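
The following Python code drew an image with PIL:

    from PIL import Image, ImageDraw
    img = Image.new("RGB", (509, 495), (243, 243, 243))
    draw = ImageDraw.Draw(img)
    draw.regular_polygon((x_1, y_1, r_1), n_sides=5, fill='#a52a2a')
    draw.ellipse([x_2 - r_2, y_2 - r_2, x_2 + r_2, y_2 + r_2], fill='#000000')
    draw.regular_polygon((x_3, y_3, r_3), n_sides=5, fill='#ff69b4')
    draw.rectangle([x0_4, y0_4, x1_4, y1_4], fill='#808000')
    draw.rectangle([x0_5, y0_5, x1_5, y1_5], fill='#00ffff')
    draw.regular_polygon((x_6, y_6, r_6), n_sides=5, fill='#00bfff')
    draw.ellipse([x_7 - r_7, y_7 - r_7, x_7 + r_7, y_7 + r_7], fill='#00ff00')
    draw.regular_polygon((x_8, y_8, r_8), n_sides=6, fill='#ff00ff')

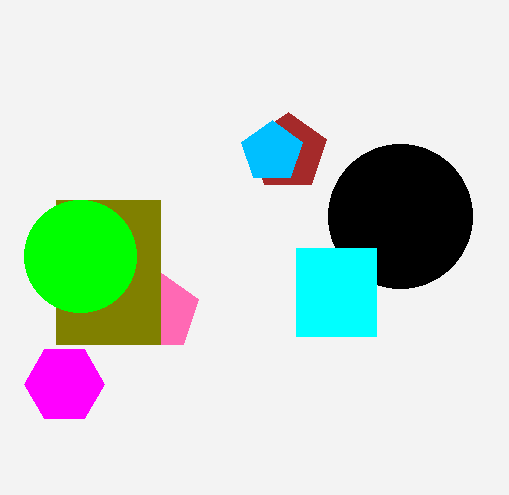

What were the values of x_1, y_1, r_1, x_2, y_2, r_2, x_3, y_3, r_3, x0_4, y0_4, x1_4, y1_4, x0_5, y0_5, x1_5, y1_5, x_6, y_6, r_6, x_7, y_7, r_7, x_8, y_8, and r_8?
x_1 = 288; y_1 = 152; r_1 = 40; x_2 = 400; y_2 = 216; r_2 = 72; x_3 = 160; y_3 = 312; r_3 = 40; x0_4 = 56; y0_4 = 200; x1_4 = 160; y1_4 = 344; x0_5 = 296; y0_5 = 248; x1_5 = 376; y1_5 = 336; x_6 = 272; y_6 = 152; r_6 = 32; x_7 = 80; y_7 = 256; r_7 = 56; x_8 = 64; y_8 = 384; r_8 = 40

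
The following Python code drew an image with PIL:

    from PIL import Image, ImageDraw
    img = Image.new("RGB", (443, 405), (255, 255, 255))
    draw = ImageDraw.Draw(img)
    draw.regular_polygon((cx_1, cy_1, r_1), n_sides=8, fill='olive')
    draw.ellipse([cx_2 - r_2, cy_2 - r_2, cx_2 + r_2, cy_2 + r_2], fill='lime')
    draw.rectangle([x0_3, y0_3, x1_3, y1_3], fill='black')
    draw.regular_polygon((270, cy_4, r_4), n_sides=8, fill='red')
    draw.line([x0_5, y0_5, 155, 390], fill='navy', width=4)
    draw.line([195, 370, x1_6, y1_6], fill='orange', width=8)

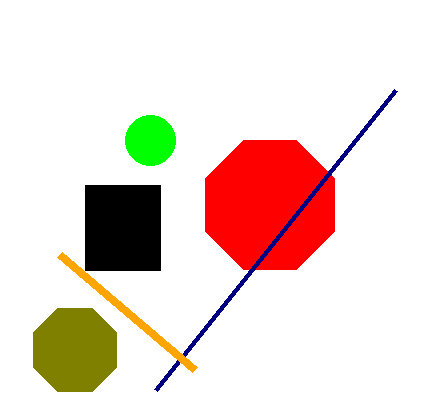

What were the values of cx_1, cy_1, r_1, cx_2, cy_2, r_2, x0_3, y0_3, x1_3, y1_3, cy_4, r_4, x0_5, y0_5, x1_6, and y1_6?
cx_1 = 75, cy_1 = 350, r_1 = 45, cx_2 = 150, cy_2 = 140, r_2 = 25, x0_3 = 85, y0_3 = 185, x1_3 = 160, y1_3 = 270, cy_4 = 205, r_4 = 70, x0_5 = 395, y0_5 = 90, x1_6 = 60, y1_6 = 255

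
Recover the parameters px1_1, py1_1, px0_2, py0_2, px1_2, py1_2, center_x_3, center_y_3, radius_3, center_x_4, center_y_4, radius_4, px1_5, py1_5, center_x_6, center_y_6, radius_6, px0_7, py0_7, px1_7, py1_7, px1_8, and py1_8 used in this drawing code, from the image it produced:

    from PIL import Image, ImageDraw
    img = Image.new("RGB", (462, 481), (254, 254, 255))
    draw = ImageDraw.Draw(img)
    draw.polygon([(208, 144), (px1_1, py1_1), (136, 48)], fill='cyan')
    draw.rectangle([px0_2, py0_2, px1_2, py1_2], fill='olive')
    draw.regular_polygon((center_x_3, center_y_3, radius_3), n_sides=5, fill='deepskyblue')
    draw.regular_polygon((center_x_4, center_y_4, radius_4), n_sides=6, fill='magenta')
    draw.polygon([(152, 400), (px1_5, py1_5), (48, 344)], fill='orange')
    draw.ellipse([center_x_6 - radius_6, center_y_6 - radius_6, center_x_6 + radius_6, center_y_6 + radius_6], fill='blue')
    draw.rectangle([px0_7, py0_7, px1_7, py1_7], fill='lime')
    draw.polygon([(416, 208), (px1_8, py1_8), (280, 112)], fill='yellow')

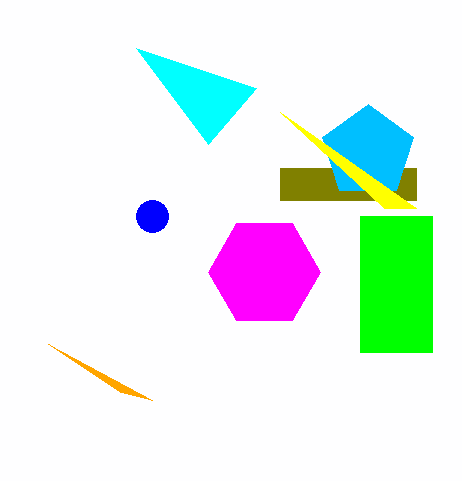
px1_1 = 256; py1_1 = 88; px0_2 = 280; py0_2 = 168; px1_2 = 416; py1_2 = 200; center_x_3 = 368; center_y_3 = 152; radius_3 = 48; center_x_4 = 264; center_y_4 = 272; radius_4 = 56; px1_5 = 120; py1_5 = 392; center_x_6 = 152; center_y_6 = 216; radius_6 = 16; px0_7 = 360; py0_7 = 216; px1_7 = 432; py1_7 = 352; px1_8 = 384; py1_8 = 208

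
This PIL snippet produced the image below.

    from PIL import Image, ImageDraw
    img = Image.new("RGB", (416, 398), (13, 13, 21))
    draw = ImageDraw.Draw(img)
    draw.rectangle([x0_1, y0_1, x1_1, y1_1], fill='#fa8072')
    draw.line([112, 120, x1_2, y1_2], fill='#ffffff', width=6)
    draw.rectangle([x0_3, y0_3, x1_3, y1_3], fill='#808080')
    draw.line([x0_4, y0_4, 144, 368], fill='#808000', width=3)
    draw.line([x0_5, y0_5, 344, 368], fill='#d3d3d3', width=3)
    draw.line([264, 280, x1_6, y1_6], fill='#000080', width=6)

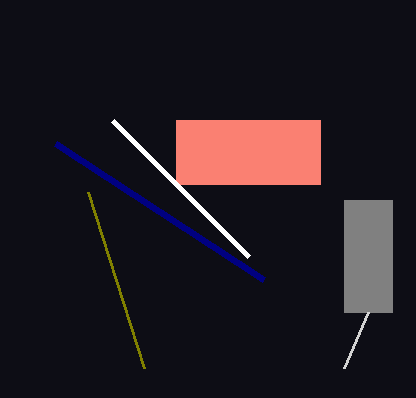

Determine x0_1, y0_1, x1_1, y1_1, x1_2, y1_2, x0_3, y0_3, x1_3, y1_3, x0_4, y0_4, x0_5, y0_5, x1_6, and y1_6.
x0_1 = 176
y0_1 = 120
x1_1 = 320
y1_1 = 184
x1_2 = 248
y1_2 = 256
x0_3 = 344
y0_3 = 200
x1_3 = 392
y1_3 = 312
x0_4 = 88
y0_4 = 192
x0_5 = 368
y0_5 = 312
x1_6 = 56
y1_6 = 144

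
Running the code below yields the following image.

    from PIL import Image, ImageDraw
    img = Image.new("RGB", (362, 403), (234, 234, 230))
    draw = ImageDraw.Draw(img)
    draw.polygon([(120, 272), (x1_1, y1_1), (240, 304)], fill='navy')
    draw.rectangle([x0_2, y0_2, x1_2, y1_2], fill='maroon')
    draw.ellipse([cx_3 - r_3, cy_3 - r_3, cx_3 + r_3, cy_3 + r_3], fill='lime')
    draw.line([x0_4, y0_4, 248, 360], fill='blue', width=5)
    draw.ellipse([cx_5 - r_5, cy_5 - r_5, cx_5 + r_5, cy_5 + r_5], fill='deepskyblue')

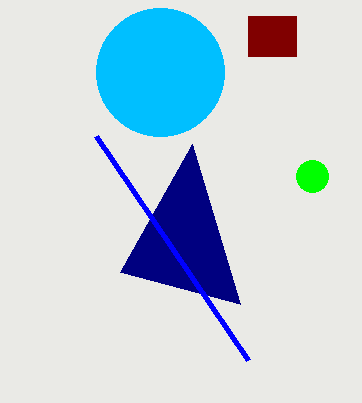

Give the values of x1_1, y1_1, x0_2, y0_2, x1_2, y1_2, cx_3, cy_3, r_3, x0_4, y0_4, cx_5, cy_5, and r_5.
x1_1 = 192; y1_1 = 144; x0_2 = 248; y0_2 = 16; x1_2 = 296; y1_2 = 56; cx_3 = 312; cy_3 = 176; r_3 = 16; x0_4 = 96; y0_4 = 136; cx_5 = 160; cy_5 = 72; r_5 = 64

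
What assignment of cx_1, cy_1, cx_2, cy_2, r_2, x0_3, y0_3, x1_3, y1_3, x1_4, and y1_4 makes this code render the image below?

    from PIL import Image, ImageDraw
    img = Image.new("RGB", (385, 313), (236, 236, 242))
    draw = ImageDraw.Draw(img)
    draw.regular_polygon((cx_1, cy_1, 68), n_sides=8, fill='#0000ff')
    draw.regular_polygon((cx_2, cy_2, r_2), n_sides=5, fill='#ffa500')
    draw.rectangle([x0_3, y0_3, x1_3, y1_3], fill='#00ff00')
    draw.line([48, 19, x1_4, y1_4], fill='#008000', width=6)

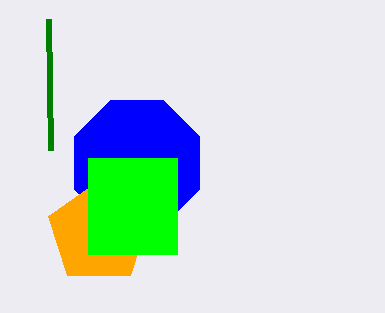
cx_1 = 137, cy_1 = 163, cx_2 = 99, cy_2 = 233, r_2 = 53, x0_3 = 88, y0_3 = 158, x1_3 = 177, y1_3 = 254, x1_4 = 50, y1_4 = 150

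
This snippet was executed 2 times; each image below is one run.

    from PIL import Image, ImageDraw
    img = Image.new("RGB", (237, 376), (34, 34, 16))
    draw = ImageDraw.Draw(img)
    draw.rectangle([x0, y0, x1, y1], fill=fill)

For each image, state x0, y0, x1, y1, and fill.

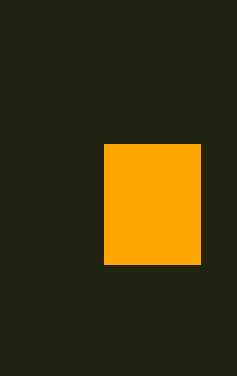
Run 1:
x0 = 104; y0 = 144; x1 = 200; y1 = 264; fill = 'orange'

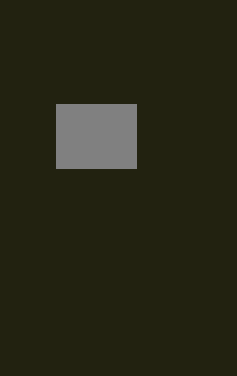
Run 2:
x0 = 56, y0 = 104, x1 = 136, y1 = 168, fill = 'gray'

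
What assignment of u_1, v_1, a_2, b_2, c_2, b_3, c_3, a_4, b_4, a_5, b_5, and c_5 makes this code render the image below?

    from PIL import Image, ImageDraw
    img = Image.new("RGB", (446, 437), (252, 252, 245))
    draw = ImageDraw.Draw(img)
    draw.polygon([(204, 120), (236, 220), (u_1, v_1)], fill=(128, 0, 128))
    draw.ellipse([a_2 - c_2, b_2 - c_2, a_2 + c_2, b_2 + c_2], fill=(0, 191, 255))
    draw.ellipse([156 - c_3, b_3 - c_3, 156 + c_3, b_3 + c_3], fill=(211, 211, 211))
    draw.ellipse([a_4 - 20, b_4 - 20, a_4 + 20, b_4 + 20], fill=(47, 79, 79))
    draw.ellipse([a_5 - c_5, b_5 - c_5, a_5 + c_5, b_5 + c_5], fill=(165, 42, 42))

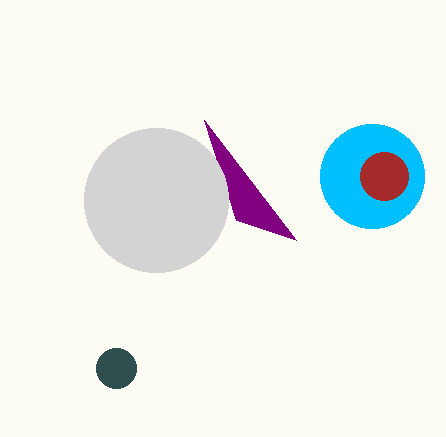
u_1 = 296, v_1 = 240, a_2 = 372, b_2 = 176, c_2 = 52, b_3 = 200, c_3 = 72, a_4 = 116, b_4 = 368, a_5 = 384, b_5 = 176, c_5 = 24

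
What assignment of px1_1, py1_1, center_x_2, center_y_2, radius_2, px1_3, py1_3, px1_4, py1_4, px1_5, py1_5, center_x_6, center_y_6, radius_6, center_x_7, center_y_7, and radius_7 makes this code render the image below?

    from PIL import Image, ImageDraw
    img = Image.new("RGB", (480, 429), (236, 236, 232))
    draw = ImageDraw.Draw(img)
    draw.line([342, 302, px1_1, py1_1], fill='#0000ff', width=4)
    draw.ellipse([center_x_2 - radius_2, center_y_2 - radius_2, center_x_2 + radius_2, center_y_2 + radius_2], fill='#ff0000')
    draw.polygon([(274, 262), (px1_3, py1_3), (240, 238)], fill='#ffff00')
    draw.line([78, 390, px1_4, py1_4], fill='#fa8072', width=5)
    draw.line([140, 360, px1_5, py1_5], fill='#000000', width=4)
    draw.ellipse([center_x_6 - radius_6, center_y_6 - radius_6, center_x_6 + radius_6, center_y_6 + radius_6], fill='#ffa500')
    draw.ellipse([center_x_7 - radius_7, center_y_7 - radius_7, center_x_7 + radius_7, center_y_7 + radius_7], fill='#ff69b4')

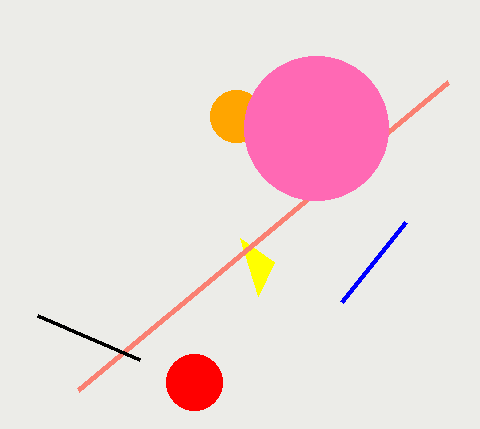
px1_1 = 406; py1_1 = 222; center_x_2 = 194; center_y_2 = 382; radius_2 = 28; px1_3 = 258; py1_3 = 296; px1_4 = 448; py1_4 = 82; px1_5 = 38; py1_5 = 316; center_x_6 = 236; center_y_6 = 116; radius_6 = 26; center_x_7 = 316; center_y_7 = 128; radius_7 = 72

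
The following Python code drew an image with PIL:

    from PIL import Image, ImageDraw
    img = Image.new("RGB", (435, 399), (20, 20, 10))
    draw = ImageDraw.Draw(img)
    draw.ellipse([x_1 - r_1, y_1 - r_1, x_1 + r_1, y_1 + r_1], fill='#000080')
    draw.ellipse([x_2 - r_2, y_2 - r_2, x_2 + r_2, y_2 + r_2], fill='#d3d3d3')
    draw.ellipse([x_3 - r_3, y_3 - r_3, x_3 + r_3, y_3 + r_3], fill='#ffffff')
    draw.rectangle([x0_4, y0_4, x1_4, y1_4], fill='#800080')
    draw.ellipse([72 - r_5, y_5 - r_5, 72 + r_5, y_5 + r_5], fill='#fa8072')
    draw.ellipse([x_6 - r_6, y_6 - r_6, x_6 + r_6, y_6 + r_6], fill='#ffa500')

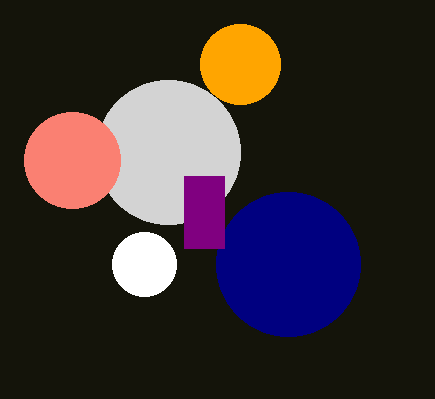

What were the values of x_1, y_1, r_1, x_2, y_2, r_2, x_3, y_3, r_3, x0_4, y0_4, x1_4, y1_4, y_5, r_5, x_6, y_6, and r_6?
x_1 = 288, y_1 = 264, r_1 = 72, x_2 = 168, y_2 = 152, r_2 = 72, x_3 = 144, y_3 = 264, r_3 = 32, x0_4 = 184, y0_4 = 176, x1_4 = 224, y1_4 = 248, y_5 = 160, r_5 = 48, x_6 = 240, y_6 = 64, r_6 = 40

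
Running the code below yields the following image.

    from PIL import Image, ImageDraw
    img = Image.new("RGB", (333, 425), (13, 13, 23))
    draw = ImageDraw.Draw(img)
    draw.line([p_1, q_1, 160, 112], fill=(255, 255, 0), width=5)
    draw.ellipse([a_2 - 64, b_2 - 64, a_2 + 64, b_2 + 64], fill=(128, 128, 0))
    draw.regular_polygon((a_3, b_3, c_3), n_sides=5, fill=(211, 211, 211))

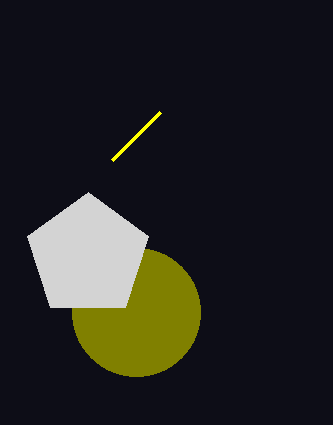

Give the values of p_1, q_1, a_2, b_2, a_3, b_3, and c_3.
p_1 = 112
q_1 = 160
a_2 = 136
b_2 = 312
a_3 = 88
b_3 = 256
c_3 = 64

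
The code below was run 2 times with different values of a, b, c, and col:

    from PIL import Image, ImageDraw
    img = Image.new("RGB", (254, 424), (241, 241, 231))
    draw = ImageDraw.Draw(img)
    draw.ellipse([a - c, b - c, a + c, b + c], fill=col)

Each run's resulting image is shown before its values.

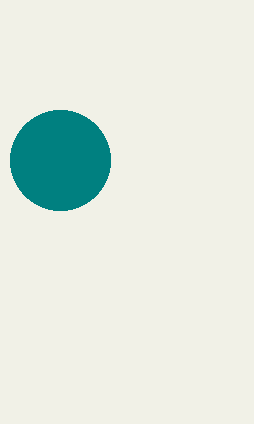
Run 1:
a = 60, b = 160, c = 50, col = 'teal'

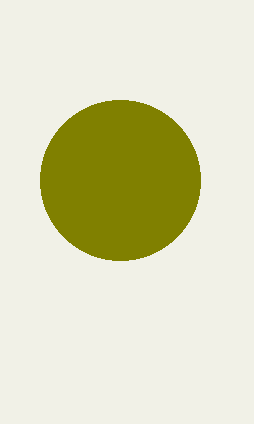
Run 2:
a = 120, b = 180, c = 80, col = 'olive'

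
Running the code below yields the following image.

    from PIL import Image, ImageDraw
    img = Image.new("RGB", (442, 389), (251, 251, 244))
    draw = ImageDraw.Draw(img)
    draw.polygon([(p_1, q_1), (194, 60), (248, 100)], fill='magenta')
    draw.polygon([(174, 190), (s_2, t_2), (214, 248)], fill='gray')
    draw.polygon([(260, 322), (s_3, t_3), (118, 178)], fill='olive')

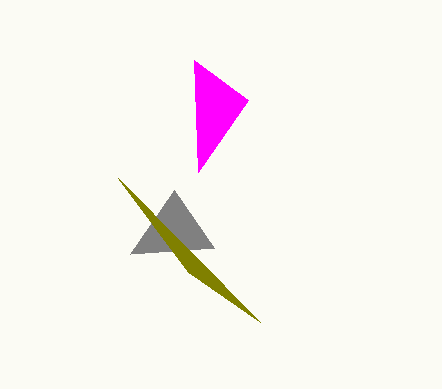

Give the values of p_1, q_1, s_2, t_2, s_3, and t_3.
p_1 = 198
q_1 = 172
s_2 = 130
t_2 = 254
s_3 = 188
t_3 = 272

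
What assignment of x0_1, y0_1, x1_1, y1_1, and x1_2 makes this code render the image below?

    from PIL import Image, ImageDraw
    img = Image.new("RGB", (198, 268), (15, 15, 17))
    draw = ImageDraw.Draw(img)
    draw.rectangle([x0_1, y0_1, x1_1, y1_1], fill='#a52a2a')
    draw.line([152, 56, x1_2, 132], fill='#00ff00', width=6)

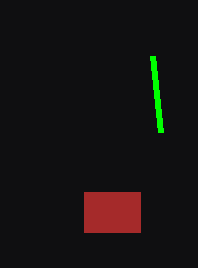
x0_1 = 84, y0_1 = 192, x1_1 = 140, y1_1 = 232, x1_2 = 160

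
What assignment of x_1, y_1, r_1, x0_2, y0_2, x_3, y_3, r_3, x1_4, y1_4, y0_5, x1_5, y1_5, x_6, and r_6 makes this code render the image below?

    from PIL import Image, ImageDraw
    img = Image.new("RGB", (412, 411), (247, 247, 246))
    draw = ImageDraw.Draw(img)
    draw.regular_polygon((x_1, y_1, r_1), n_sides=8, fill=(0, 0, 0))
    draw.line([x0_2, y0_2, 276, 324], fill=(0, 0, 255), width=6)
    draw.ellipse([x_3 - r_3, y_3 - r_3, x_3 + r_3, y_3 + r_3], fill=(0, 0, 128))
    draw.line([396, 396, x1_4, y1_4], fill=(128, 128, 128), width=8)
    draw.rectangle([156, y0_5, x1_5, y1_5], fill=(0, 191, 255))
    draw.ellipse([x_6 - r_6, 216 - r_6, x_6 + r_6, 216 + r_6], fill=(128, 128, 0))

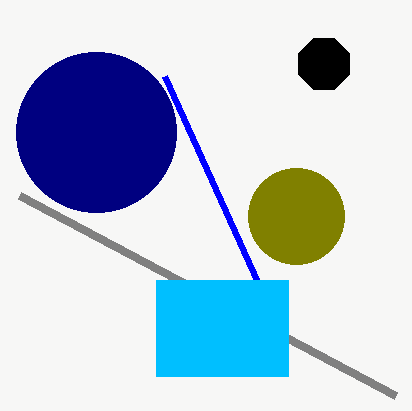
x_1 = 324
y_1 = 64
r_1 = 28
x0_2 = 164
y0_2 = 76
x_3 = 96
y_3 = 132
r_3 = 80
x1_4 = 20
y1_4 = 196
y0_5 = 280
x1_5 = 288
y1_5 = 376
x_6 = 296
r_6 = 48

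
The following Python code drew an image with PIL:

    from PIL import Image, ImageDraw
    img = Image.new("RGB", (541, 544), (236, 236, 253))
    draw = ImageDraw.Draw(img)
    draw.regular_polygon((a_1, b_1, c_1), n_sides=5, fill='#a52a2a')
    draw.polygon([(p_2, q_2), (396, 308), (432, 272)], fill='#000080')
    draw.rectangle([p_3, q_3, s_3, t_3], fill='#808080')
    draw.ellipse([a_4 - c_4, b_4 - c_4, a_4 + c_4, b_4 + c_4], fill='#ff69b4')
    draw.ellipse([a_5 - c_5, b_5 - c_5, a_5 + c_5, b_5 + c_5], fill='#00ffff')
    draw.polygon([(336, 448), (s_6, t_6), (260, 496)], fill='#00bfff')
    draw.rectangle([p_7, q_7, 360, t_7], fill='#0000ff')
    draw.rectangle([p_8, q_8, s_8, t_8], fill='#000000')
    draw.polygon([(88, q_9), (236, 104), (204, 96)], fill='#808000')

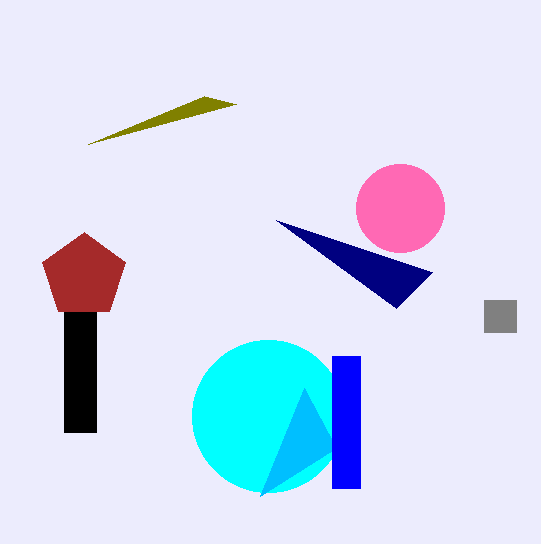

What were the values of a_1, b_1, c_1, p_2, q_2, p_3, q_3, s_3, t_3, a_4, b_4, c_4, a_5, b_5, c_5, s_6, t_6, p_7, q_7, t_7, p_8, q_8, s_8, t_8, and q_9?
a_1 = 84; b_1 = 276; c_1 = 44; p_2 = 276; q_2 = 220; p_3 = 484; q_3 = 300; s_3 = 516; t_3 = 332; a_4 = 400; b_4 = 208; c_4 = 44; a_5 = 268; b_5 = 416; c_5 = 76; s_6 = 304; t_6 = 388; p_7 = 332; q_7 = 356; t_7 = 488; p_8 = 64; q_8 = 312; s_8 = 96; t_8 = 432; q_9 = 144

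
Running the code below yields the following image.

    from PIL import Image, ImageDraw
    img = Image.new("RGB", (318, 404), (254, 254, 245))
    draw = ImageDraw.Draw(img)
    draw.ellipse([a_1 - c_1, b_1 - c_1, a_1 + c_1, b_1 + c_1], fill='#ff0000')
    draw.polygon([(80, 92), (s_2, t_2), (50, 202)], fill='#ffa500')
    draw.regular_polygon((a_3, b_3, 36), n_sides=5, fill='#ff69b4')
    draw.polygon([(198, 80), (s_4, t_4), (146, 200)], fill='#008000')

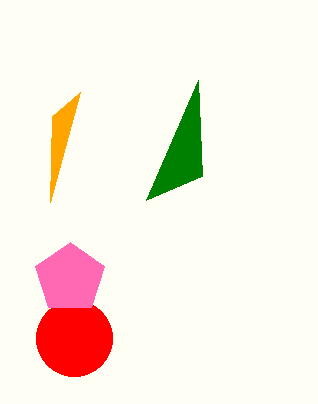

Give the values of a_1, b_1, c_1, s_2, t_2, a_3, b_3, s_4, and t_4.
a_1 = 74; b_1 = 338; c_1 = 38; s_2 = 52; t_2 = 116; a_3 = 70; b_3 = 278; s_4 = 202; t_4 = 176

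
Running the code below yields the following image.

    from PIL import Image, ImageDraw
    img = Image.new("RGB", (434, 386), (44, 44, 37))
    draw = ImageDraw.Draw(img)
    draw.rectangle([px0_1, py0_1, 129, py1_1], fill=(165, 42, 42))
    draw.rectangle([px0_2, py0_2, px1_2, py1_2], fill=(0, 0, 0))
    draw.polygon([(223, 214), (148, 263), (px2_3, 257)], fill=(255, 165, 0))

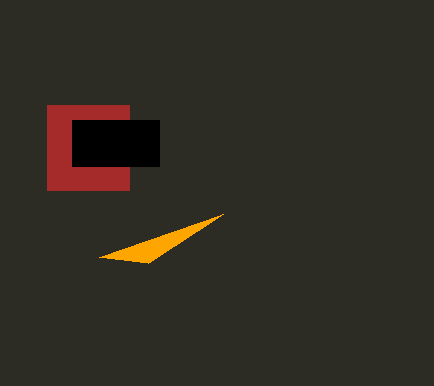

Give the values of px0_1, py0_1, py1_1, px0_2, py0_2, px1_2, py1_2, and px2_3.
px0_1 = 47
py0_1 = 105
py1_1 = 190
px0_2 = 72
py0_2 = 120
px1_2 = 159
py1_2 = 166
px2_3 = 99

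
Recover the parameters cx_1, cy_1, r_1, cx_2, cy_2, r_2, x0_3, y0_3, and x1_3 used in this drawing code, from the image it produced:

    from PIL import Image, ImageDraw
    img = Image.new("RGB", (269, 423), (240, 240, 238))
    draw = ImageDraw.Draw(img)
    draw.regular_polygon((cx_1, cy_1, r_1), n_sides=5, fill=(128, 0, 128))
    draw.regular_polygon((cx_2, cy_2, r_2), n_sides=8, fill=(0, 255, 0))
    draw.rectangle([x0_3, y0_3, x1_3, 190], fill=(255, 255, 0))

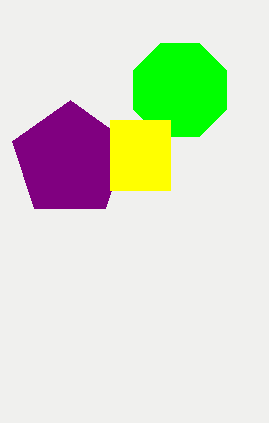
cx_1 = 70, cy_1 = 160, r_1 = 60, cx_2 = 180, cy_2 = 90, r_2 = 50, x0_3 = 110, y0_3 = 120, x1_3 = 170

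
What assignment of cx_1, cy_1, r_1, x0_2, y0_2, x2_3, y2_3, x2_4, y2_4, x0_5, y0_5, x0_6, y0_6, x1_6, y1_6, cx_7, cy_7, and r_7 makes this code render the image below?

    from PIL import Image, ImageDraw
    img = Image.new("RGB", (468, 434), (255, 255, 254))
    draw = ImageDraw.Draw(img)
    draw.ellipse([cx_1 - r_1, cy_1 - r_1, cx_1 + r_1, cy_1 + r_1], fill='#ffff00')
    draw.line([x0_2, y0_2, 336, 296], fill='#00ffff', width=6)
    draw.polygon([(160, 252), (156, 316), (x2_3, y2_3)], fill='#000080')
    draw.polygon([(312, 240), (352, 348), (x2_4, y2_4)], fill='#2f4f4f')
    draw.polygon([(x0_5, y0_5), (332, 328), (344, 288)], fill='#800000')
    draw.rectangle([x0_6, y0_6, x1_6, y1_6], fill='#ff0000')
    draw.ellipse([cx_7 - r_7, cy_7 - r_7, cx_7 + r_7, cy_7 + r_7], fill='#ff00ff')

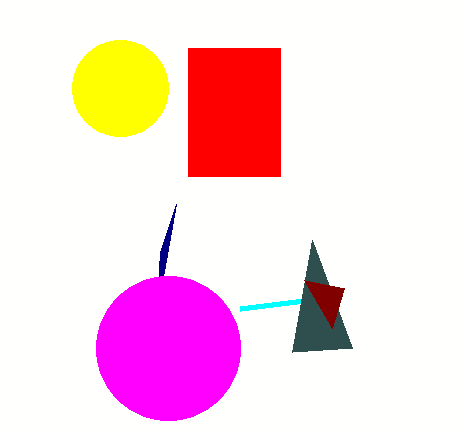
cx_1 = 120
cy_1 = 88
r_1 = 48
x0_2 = 240
y0_2 = 308
x2_3 = 176
y2_3 = 204
x2_4 = 292
y2_4 = 352
x0_5 = 304
y0_5 = 280
x0_6 = 188
y0_6 = 48
x1_6 = 280
y1_6 = 176
cx_7 = 168
cy_7 = 348
r_7 = 72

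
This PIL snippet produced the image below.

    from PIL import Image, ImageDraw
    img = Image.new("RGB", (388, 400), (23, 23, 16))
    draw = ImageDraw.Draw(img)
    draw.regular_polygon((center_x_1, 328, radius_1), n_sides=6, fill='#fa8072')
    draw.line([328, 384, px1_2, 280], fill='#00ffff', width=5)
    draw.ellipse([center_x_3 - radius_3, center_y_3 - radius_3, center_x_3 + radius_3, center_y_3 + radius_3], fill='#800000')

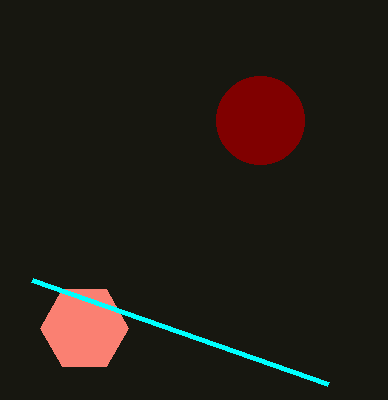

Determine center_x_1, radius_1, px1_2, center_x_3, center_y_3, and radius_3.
center_x_1 = 84; radius_1 = 44; px1_2 = 32; center_x_3 = 260; center_y_3 = 120; radius_3 = 44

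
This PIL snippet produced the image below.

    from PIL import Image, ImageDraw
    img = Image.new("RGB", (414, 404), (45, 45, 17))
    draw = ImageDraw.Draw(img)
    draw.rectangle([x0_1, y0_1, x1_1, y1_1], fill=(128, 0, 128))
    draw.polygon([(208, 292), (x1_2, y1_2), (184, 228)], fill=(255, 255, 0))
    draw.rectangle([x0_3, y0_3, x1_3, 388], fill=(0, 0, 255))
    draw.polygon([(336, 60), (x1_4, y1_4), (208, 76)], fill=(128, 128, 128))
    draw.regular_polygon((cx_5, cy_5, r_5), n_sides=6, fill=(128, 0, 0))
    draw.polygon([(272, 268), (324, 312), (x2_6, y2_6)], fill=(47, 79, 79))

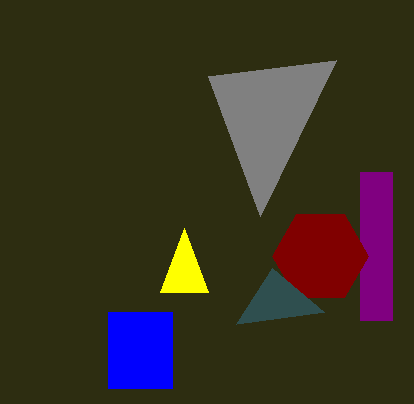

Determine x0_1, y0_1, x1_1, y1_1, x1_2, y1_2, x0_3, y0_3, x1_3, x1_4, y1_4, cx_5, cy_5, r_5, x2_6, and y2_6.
x0_1 = 360
y0_1 = 172
x1_1 = 392
y1_1 = 320
x1_2 = 160
y1_2 = 292
x0_3 = 108
y0_3 = 312
x1_3 = 172
x1_4 = 260
y1_4 = 216
cx_5 = 320
cy_5 = 256
r_5 = 48
x2_6 = 236
y2_6 = 324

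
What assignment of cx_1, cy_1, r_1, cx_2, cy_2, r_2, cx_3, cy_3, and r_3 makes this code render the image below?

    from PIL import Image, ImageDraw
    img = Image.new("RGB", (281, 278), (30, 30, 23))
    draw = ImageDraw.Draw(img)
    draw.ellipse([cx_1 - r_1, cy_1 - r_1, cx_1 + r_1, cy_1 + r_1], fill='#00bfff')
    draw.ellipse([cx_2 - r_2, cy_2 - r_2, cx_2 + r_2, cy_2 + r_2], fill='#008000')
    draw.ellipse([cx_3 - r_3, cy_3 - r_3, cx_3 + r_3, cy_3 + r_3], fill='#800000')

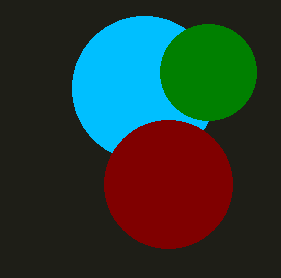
cx_1 = 144, cy_1 = 88, r_1 = 72, cx_2 = 208, cy_2 = 72, r_2 = 48, cx_3 = 168, cy_3 = 184, r_3 = 64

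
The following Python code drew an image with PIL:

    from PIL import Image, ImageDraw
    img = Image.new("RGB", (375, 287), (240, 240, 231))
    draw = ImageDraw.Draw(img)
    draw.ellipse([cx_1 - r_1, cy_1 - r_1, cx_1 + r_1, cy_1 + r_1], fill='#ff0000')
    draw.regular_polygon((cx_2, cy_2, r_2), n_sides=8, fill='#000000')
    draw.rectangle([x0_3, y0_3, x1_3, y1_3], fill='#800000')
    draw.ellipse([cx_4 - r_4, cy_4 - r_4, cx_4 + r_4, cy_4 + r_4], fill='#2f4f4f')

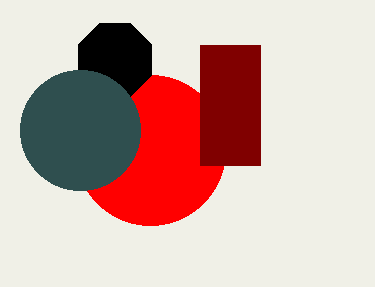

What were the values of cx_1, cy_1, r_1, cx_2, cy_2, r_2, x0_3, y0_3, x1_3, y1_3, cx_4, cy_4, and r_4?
cx_1 = 150, cy_1 = 150, r_1 = 75, cx_2 = 115, cy_2 = 60, r_2 = 40, x0_3 = 200, y0_3 = 45, x1_3 = 260, y1_3 = 165, cx_4 = 80, cy_4 = 130, r_4 = 60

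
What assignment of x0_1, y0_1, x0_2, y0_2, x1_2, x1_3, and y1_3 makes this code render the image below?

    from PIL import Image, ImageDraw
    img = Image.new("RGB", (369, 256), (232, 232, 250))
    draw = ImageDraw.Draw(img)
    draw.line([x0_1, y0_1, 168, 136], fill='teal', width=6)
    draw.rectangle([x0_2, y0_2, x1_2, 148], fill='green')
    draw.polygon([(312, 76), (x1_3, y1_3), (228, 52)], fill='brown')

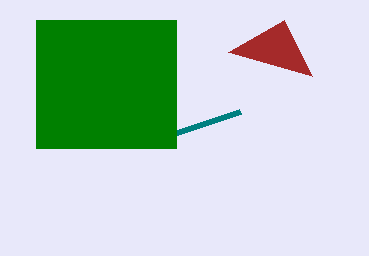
x0_1 = 240
y0_1 = 112
x0_2 = 36
y0_2 = 20
x1_2 = 176
x1_3 = 284
y1_3 = 20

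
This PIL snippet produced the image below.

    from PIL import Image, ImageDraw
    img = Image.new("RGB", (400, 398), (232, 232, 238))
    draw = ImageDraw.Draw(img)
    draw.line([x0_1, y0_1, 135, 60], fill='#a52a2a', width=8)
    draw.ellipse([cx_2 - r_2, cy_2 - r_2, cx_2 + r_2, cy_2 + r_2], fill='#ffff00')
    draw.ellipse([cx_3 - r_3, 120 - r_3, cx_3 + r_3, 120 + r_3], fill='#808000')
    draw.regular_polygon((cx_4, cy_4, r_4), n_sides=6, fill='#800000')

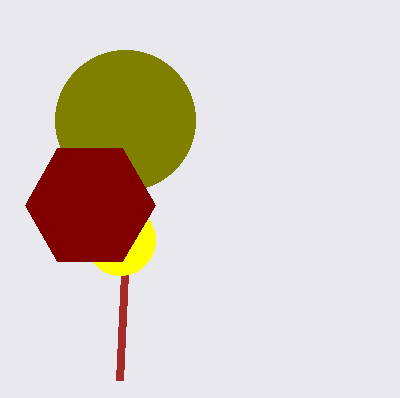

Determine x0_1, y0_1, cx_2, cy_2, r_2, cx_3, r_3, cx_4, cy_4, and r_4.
x0_1 = 120
y0_1 = 380
cx_2 = 120
cy_2 = 240
r_2 = 35
cx_3 = 125
r_3 = 70
cx_4 = 90
cy_4 = 205
r_4 = 65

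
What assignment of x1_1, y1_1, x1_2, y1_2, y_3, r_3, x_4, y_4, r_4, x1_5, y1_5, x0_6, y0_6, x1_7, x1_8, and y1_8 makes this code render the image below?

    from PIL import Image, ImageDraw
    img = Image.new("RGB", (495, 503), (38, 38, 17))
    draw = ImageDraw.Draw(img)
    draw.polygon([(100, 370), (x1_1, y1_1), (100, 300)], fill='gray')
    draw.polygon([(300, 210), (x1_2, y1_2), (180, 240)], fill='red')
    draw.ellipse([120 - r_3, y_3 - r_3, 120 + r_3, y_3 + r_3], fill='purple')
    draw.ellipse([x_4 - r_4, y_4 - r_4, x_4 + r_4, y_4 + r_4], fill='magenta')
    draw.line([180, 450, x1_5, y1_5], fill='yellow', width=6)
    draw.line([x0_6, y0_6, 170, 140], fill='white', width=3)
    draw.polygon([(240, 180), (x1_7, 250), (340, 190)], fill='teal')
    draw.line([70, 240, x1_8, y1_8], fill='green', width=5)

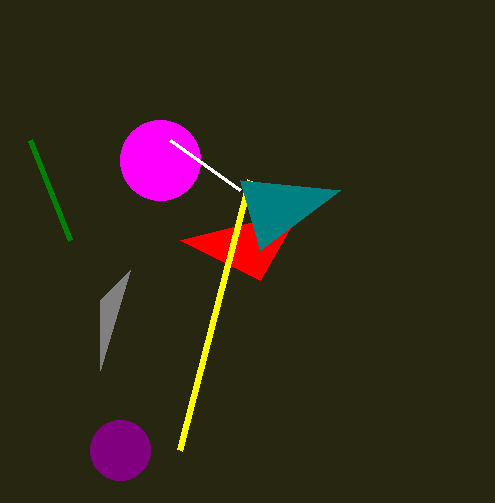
x1_1 = 130, y1_1 = 270, x1_2 = 260, y1_2 = 280, y_3 = 450, r_3 = 30, x_4 = 160, y_4 = 160, r_4 = 40, x1_5 = 250, y1_5 = 180, x0_6 = 240, y0_6 = 190, x1_7 = 260, x1_8 = 30, y1_8 = 140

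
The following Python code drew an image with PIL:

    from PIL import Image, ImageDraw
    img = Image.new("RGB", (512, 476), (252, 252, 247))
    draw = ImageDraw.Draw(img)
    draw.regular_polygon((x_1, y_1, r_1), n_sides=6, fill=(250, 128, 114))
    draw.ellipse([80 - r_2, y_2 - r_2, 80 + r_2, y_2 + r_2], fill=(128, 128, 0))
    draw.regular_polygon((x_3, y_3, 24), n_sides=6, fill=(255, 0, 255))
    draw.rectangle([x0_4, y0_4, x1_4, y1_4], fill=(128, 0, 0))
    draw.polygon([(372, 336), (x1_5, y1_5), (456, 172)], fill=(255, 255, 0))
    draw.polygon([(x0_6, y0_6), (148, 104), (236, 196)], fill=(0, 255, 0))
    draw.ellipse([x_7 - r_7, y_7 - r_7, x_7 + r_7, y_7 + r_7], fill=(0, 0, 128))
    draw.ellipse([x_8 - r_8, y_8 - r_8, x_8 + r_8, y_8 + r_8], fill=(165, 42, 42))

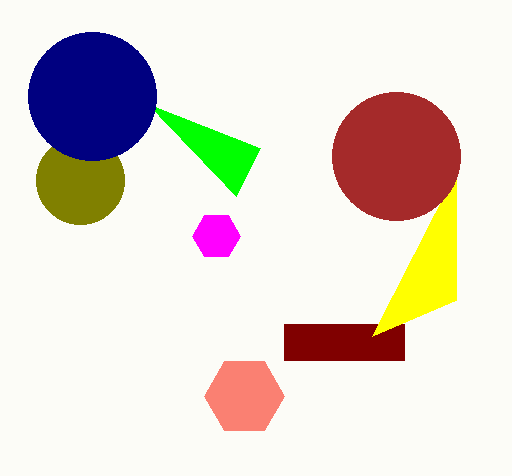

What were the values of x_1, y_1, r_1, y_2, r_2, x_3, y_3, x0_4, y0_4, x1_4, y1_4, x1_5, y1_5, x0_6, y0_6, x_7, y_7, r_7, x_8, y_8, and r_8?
x_1 = 244; y_1 = 396; r_1 = 40; y_2 = 180; r_2 = 44; x_3 = 216; y_3 = 236; x0_4 = 284; y0_4 = 324; x1_4 = 404; y1_4 = 360; x1_5 = 456; y1_5 = 300; x0_6 = 260; y0_6 = 148; x_7 = 92; y_7 = 96; r_7 = 64; x_8 = 396; y_8 = 156; r_8 = 64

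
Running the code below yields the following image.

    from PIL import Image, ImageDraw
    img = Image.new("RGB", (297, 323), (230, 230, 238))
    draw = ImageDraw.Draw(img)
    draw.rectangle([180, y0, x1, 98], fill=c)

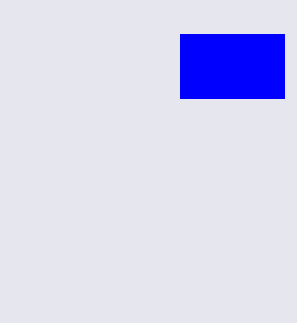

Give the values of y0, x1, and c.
y0 = 34, x1 = 284, c = 'blue'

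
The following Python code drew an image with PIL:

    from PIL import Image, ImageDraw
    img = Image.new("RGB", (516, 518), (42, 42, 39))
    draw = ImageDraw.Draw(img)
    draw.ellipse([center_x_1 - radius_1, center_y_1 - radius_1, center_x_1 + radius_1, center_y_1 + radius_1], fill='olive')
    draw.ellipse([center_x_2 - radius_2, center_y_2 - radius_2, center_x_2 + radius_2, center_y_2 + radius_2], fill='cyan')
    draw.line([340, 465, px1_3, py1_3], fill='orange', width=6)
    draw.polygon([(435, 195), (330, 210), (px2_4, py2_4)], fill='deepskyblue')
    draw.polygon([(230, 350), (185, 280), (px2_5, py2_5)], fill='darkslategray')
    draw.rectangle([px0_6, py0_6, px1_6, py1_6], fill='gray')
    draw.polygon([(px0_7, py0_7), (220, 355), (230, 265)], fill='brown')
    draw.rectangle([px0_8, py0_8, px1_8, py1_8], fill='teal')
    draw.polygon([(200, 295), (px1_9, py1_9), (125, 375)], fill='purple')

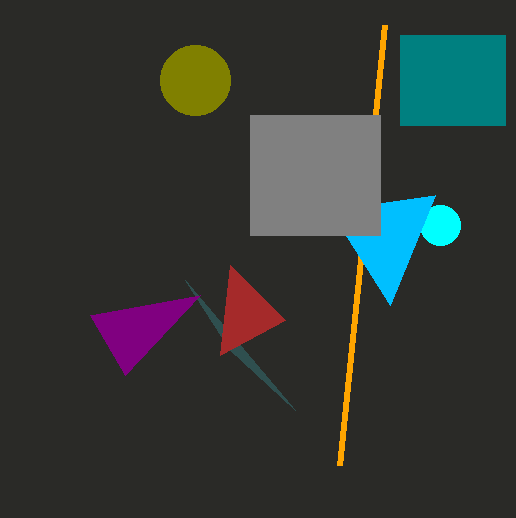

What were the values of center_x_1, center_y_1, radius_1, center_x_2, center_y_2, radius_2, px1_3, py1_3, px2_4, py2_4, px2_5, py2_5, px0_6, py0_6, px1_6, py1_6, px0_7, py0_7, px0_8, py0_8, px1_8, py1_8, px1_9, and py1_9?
center_x_1 = 195
center_y_1 = 80
radius_1 = 35
center_x_2 = 440
center_y_2 = 225
radius_2 = 20
px1_3 = 385
py1_3 = 25
px2_4 = 390
py2_4 = 305
px2_5 = 295
py2_5 = 410
px0_6 = 250
py0_6 = 115
px1_6 = 380
py1_6 = 235
px0_7 = 285
py0_7 = 320
px0_8 = 400
py0_8 = 35
px1_8 = 505
py1_8 = 125
px1_9 = 90
py1_9 = 315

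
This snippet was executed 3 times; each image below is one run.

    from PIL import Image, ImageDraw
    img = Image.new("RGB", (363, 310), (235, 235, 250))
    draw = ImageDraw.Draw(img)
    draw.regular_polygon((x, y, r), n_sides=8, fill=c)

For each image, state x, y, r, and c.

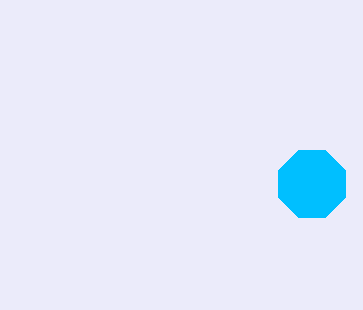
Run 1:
x = 312
y = 184
r = 36
c = 'deepskyblue'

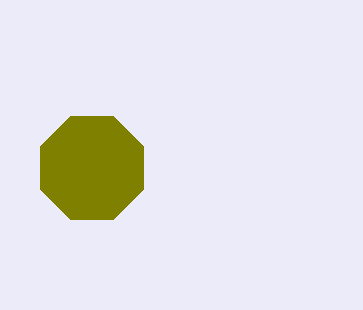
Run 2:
x = 92; y = 168; r = 56; c = 'olive'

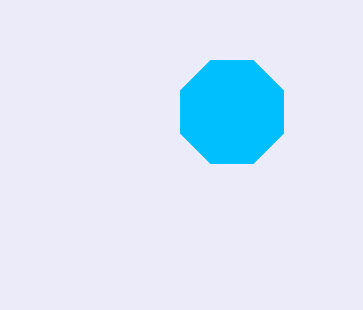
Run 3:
x = 232
y = 112
r = 56
c = 'deepskyblue'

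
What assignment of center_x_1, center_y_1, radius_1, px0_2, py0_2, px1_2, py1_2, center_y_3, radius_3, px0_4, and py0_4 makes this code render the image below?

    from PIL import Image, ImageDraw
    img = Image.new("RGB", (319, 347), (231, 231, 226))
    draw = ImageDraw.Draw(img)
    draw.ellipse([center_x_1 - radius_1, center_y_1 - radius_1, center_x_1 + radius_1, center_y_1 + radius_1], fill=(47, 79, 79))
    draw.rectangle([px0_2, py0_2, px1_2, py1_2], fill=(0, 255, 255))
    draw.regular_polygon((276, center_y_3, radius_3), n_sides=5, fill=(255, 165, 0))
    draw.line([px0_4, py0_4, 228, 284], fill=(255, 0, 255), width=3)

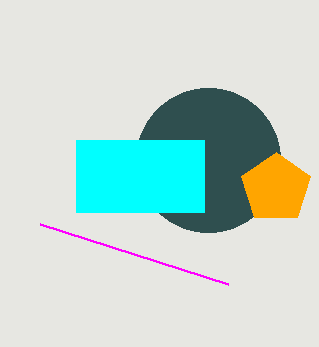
center_x_1 = 208; center_y_1 = 160; radius_1 = 72; px0_2 = 76; py0_2 = 140; px1_2 = 204; py1_2 = 212; center_y_3 = 188; radius_3 = 36; px0_4 = 40; py0_4 = 224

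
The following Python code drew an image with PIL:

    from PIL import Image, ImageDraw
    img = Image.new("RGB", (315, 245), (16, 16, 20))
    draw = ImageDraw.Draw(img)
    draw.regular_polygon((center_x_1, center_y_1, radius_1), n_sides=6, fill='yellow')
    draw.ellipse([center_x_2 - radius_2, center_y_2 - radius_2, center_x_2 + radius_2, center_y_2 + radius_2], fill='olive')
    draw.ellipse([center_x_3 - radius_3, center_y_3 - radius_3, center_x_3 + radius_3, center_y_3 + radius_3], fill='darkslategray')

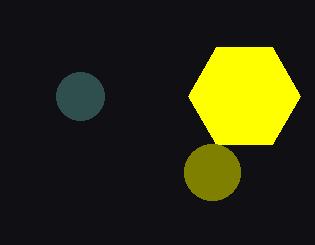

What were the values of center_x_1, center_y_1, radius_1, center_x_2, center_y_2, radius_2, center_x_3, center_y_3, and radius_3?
center_x_1 = 244
center_y_1 = 96
radius_1 = 56
center_x_2 = 212
center_y_2 = 172
radius_2 = 28
center_x_3 = 80
center_y_3 = 96
radius_3 = 24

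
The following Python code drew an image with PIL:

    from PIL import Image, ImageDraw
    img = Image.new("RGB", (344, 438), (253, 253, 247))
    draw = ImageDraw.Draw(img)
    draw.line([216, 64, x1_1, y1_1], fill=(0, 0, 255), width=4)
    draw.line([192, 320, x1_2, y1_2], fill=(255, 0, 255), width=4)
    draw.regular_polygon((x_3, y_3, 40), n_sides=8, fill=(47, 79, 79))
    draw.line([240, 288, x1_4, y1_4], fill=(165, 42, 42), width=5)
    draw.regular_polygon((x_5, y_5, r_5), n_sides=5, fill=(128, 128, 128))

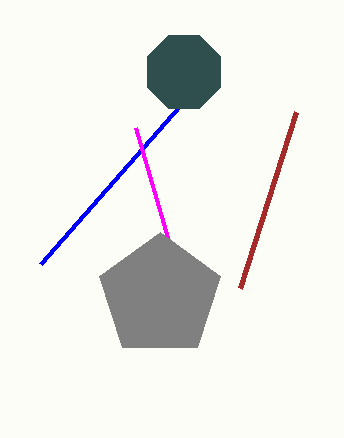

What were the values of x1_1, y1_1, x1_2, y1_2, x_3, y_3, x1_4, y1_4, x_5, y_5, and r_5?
x1_1 = 40
y1_1 = 264
x1_2 = 136
y1_2 = 128
x_3 = 184
y_3 = 72
x1_4 = 296
y1_4 = 112
x_5 = 160
y_5 = 296
r_5 = 64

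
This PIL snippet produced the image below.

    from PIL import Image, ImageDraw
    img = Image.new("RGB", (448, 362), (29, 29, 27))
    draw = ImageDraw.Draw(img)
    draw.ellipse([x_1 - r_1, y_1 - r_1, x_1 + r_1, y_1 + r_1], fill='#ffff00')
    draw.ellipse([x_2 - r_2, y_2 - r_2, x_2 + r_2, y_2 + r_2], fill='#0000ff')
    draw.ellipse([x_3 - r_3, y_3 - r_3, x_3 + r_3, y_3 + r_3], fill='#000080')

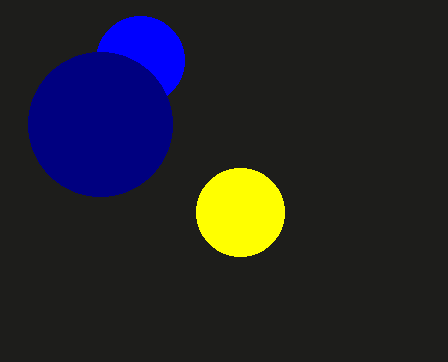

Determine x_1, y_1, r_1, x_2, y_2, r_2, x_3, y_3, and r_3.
x_1 = 240; y_1 = 212; r_1 = 44; x_2 = 140; y_2 = 60; r_2 = 44; x_3 = 100; y_3 = 124; r_3 = 72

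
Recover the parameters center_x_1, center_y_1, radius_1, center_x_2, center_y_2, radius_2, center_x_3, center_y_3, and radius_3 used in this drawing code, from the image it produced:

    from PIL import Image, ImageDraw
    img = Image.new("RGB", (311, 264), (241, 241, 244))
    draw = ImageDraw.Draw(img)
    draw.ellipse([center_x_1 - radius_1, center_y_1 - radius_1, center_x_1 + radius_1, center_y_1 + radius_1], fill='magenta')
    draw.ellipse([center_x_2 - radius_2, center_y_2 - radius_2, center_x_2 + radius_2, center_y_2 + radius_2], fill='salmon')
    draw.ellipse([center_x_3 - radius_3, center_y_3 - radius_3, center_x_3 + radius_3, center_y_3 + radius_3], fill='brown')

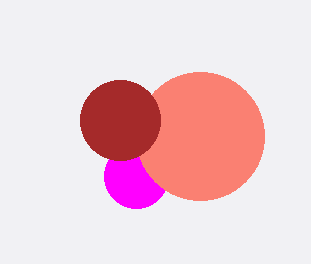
center_x_1 = 136; center_y_1 = 176; radius_1 = 32; center_x_2 = 200; center_y_2 = 136; radius_2 = 64; center_x_3 = 120; center_y_3 = 120; radius_3 = 40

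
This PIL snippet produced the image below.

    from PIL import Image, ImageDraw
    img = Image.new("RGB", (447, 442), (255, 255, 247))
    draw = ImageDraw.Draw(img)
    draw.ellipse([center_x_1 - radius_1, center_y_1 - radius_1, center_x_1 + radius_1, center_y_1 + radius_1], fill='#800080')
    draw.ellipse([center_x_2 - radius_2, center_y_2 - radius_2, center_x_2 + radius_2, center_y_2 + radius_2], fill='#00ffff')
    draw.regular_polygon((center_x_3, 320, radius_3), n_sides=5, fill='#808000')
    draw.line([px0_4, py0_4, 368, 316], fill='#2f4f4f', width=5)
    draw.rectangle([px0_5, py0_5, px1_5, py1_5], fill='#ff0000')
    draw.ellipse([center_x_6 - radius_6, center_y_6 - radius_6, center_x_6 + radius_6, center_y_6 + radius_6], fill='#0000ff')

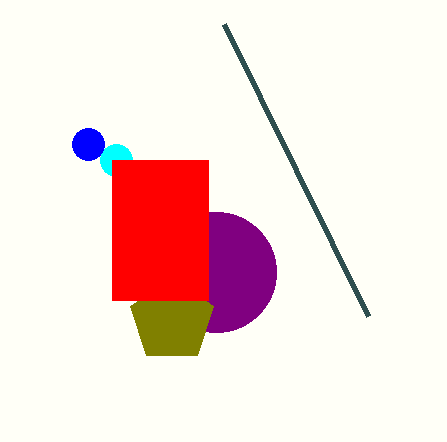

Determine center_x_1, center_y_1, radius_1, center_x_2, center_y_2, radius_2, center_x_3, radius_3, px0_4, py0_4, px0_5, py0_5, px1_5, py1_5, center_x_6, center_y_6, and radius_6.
center_x_1 = 216; center_y_1 = 272; radius_1 = 60; center_x_2 = 116; center_y_2 = 160; radius_2 = 16; center_x_3 = 172; radius_3 = 44; px0_4 = 224; py0_4 = 24; px0_5 = 112; py0_5 = 160; px1_5 = 208; py1_5 = 300; center_x_6 = 88; center_y_6 = 144; radius_6 = 16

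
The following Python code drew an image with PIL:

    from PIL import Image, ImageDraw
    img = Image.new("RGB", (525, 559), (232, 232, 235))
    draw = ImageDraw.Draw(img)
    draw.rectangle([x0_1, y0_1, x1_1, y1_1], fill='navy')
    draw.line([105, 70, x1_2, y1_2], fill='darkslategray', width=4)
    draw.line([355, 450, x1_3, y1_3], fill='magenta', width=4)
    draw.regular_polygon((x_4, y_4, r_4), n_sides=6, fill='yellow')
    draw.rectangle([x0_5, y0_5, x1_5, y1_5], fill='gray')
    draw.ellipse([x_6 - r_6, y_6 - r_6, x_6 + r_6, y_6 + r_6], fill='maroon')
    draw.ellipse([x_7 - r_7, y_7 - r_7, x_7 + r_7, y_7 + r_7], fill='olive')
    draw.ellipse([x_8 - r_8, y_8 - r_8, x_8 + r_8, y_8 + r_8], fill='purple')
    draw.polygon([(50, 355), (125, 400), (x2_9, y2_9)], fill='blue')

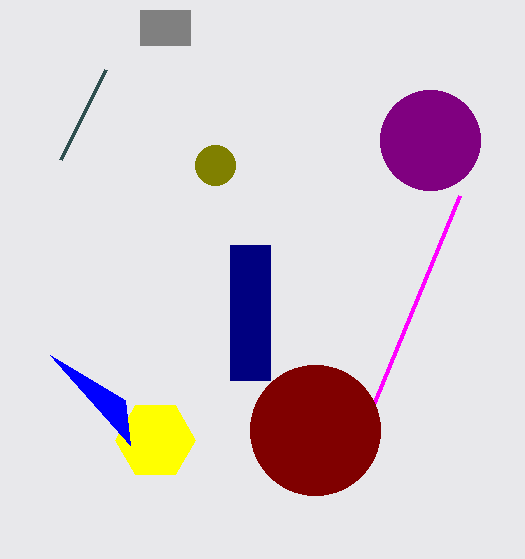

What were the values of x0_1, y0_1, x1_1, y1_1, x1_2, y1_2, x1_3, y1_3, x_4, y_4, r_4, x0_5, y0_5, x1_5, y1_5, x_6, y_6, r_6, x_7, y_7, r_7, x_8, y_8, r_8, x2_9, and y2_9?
x0_1 = 230
y0_1 = 245
x1_1 = 270
y1_1 = 380
x1_2 = 60
y1_2 = 160
x1_3 = 460
y1_3 = 195
x_4 = 155
y_4 = 440
r_4 = 40
x0_5 = 140
y0_5 = 10
x1_5 = 190
y1_5 = 45
x_6 = 315
y_6 = 430
r_6 = 65
x_7 = 215
y_7 = 165
r_7 = 20
x_8 = 430
y_8 = 140
r_8 = 50
x2_9 = 130
y2_9 = 445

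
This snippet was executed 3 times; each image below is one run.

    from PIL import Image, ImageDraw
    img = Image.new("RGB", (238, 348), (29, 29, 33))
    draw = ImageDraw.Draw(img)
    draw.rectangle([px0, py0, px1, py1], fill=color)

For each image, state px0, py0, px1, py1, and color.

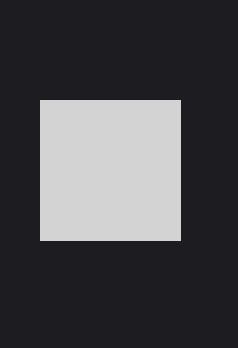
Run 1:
px0 = 40; py0 = 100; px1 = 180; py1 = 240; color = 'lightgray'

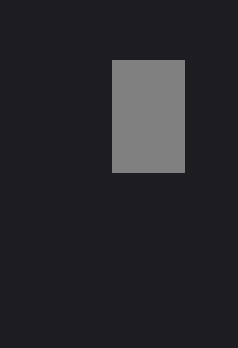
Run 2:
px0 = 112, py0 = 60, px1 = 184, py1 = 172, color = 'gray'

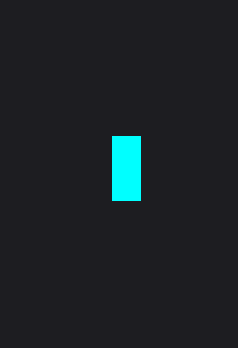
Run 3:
px0 = 112
py0 = 136
px1 = 140
py1 = 200
color = 'cyan'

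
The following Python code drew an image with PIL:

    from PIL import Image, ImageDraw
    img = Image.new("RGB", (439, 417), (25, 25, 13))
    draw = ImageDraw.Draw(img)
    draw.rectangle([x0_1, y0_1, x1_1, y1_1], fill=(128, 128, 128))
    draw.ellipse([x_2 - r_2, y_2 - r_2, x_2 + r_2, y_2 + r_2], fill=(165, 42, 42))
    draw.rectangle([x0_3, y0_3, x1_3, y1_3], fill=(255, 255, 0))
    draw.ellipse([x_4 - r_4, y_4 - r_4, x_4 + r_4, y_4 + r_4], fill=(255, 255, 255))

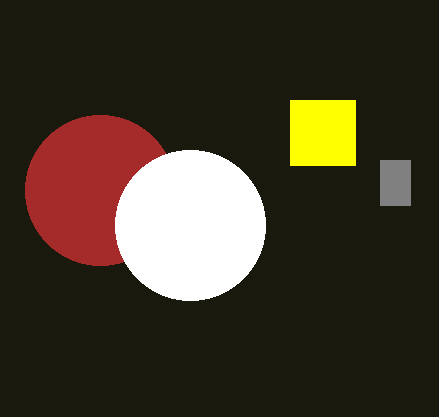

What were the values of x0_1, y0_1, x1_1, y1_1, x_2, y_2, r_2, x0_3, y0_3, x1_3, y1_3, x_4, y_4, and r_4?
x0_1 = 380, y0_1 = 160, x1_1 = 410, y1_1 = 205, x_2 = 100, y_2 = 190, r_2 = 75, x0_3 = 290, y0_3 = 100, x1_3 = 355, y1_3 = 165, x_4 = 190, y_4 = 225, r_4 = 75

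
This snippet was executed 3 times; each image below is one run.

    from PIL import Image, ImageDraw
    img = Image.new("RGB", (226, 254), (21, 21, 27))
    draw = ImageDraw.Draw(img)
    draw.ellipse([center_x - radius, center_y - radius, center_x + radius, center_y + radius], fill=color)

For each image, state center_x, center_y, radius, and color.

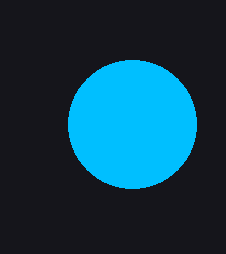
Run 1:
center_x = 132
center_y = 124
radius = 64
color = 'deepskyblue'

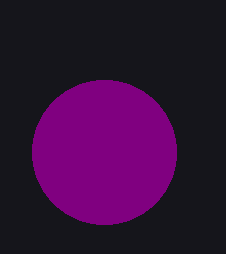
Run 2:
center_x = 104, center_y = 152, radius = 72, color = 'purple'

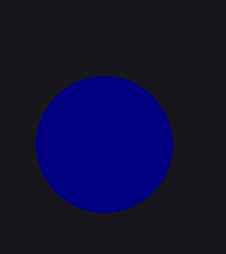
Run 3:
center_x = 104, center_y = 144, radius = 68, color = 'navy'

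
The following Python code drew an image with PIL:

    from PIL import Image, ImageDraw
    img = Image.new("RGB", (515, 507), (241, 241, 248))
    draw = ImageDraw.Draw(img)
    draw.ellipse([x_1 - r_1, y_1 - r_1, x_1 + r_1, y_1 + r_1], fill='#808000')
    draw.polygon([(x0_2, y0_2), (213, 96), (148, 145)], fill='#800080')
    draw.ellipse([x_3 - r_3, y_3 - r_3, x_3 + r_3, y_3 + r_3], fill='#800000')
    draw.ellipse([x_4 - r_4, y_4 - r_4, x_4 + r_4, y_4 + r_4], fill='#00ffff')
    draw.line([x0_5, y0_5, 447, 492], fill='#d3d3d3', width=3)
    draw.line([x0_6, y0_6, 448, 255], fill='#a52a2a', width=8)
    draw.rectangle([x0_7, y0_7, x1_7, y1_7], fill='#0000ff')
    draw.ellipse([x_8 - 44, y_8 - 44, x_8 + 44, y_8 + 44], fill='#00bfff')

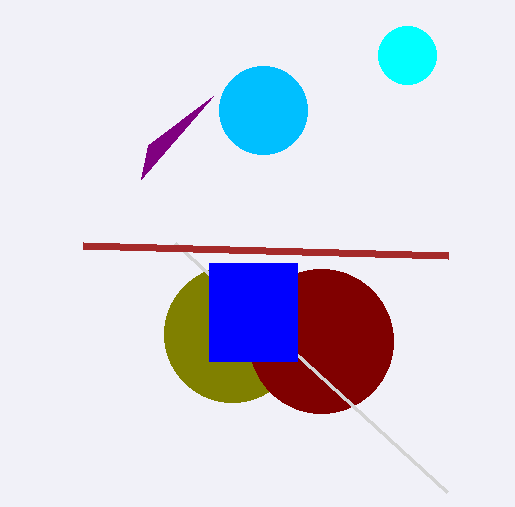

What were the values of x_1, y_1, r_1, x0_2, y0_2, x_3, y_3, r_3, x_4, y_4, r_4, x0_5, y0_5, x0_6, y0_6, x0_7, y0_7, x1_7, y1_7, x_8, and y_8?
x_1 = 232, y_1 = 334, r_1 = 68, x0_2 = 141, y0_2 = 179, x_3 = 321, y_3 = 341, r_3 = 72, x_4 = 407, y_4 = 55, r_4 = 29, x0_5 = 175, y0_5 = 243, x0_6 = 83, y0_6 = 245, x0_7 = 209, y0_7 = 263, x1_7 = 297, y1_7 = 361, x_8 = 263, y_8 = 110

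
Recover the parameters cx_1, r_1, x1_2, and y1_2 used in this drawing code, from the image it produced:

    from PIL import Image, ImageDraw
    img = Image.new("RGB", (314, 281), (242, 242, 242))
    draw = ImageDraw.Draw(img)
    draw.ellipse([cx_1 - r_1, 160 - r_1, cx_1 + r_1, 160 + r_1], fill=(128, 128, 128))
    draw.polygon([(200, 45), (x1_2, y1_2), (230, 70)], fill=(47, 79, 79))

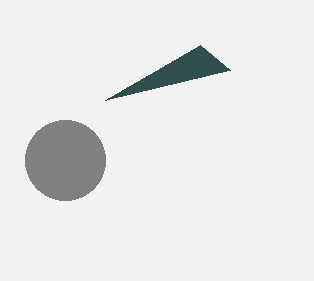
cx_1 = 65
r_1 = 40
x1_2 = 105
y1_2 = 100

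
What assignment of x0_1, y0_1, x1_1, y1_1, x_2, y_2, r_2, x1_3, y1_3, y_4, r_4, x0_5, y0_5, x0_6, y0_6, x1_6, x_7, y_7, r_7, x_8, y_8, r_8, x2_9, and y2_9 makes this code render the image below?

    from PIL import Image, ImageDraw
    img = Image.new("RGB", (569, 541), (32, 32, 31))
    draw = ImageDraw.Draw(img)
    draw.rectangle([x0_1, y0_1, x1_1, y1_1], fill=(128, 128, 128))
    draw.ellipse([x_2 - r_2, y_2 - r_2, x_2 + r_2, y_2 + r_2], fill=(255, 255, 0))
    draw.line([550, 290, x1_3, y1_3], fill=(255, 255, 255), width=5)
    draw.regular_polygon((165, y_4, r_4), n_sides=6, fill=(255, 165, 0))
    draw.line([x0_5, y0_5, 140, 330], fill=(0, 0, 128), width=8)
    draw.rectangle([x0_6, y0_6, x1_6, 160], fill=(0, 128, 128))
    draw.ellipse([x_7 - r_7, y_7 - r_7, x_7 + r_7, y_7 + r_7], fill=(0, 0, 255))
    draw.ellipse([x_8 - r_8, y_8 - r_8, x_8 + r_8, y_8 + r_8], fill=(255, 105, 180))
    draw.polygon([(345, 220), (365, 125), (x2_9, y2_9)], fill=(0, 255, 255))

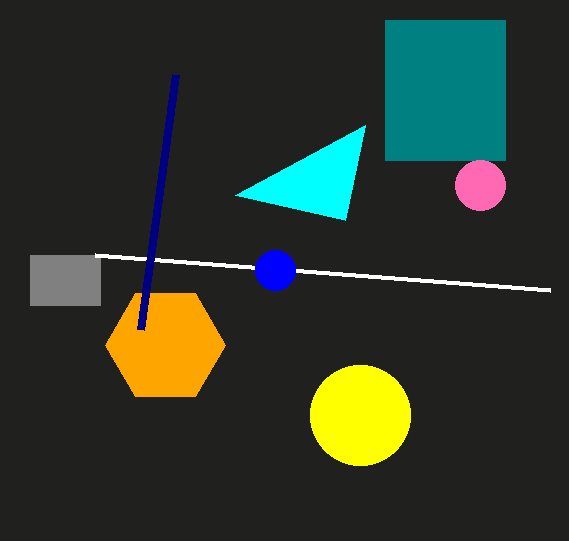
x0_1 = 30; y0_1 = 255; x1_1 = 100; y1_1 = 305; x_2 = 360; y_2 = 415; r_2 = 50; x1_3 = 95; y1_3 = 255; y_4 = 345; r_4 = 60; x0_5 = 175; y0_5 = 75; x0_6 = 385; y0_6 = 20; x1_6 = 505; x_7 = 275; y_7 = 270; r_7 = 20; x_8 = 480; y_8 = 185; r_8 = 25; x2_9 = 235; y2_9 = 195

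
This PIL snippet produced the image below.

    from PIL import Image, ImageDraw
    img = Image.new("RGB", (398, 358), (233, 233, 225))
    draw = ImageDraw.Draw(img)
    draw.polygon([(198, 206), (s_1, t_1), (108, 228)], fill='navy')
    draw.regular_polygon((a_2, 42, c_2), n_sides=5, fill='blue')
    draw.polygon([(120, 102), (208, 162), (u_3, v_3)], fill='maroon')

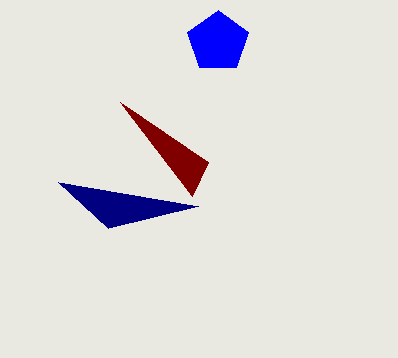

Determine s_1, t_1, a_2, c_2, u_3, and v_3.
s_1 = 58, t_1 = 182, a_2 = 218, c_2 = 32, u_3 = 192, v_3 = 196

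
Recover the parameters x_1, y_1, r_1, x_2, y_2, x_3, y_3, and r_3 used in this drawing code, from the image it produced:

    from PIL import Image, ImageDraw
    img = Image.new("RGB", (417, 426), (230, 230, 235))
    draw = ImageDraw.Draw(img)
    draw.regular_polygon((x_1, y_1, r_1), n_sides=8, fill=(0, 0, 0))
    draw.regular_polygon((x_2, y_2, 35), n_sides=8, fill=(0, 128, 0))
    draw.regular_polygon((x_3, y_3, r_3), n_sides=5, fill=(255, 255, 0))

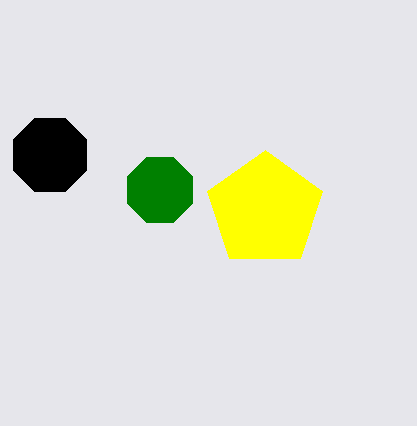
x_1 = 50; y_1 = 155; r_1 = 40; x_2 = 160; y_2 = 190; x_3 = 265; y_3 = 210; r_3 = 60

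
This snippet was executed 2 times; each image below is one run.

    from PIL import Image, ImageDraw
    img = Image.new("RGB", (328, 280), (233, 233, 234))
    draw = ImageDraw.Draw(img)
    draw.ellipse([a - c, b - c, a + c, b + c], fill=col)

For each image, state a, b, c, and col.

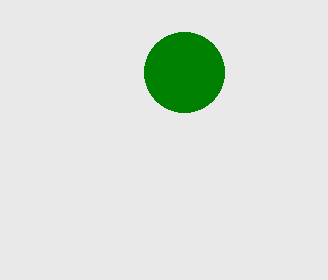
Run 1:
a = 184, b = 72, c = 40, col = 'green'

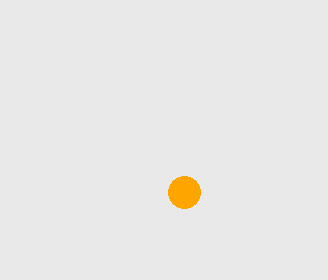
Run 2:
a = 184, b = 192, c = 16, col = 'orange'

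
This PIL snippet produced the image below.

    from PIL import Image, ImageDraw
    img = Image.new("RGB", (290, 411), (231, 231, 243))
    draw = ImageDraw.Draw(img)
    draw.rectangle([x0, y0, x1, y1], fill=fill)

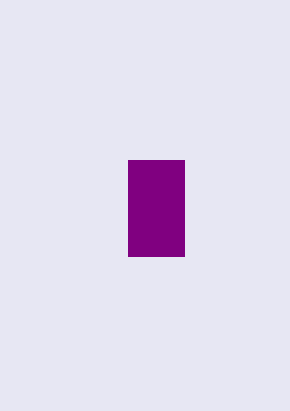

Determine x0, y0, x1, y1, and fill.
x0 = 128, y0 = 160, x1 = 184, y1 = 256, fill = 'purple'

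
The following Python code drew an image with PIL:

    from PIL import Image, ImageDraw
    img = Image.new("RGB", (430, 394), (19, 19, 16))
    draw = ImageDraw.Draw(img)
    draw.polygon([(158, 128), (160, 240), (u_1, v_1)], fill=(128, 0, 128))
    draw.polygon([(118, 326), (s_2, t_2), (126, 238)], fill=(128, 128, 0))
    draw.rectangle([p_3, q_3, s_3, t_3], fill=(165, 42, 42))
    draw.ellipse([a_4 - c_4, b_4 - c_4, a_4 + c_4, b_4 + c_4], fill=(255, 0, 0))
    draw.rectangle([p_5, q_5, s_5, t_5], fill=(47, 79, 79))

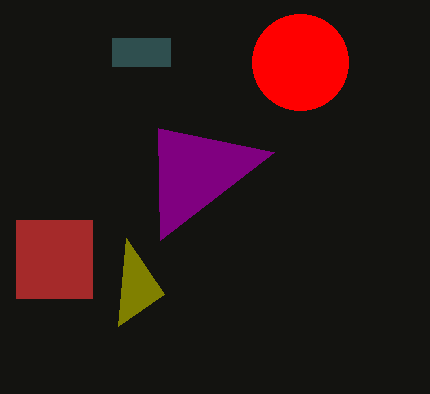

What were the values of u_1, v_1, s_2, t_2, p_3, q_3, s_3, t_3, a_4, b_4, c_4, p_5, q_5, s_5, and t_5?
u_1 = 274
v_1 = 152
s_2 = 164
t_2 = 294
p_3 = 16
q_3 = 220
s_3 = 92
t_3 = 298
a_4 = 300
b_4 = 62
c_4 = 48
p_5 = 112
q_5 = 38
s_5 = 170
t_5 = 66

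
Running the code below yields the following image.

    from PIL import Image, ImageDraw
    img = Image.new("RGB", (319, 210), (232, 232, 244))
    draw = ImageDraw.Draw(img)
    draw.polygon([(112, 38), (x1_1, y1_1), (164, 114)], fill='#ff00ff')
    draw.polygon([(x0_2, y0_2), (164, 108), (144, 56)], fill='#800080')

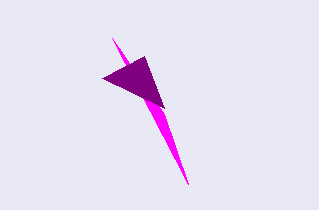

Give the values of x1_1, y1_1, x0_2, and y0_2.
x1_1 = 188, y1_1 = 184, x0_2 = 102, y0_2 = 78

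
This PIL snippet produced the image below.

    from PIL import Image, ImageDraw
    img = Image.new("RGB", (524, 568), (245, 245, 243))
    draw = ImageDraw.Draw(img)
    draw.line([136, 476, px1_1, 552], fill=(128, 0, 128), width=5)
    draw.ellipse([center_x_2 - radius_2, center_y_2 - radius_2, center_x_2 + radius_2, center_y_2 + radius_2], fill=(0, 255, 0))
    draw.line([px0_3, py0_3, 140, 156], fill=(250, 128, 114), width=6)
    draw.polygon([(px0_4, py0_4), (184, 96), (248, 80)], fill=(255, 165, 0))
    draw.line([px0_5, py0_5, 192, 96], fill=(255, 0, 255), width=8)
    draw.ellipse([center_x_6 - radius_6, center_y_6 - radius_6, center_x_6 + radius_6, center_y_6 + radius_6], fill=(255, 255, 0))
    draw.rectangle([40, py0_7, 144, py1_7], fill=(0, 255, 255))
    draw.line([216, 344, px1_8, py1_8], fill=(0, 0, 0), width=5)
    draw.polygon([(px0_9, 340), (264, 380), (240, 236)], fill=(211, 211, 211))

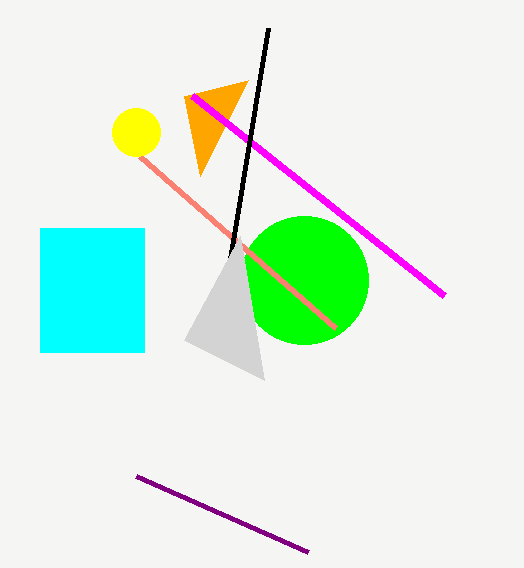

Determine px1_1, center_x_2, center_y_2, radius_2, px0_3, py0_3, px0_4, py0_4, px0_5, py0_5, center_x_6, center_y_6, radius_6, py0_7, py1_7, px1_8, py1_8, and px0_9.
px1_1 = 308, center_x_2 = 304, center_y_2 = 280, radius_2 = 64, px0_3 = 336, py0_3 = 328, px0_4 = 200, py0_4 = 176, px0_5 = 444, py0_5 = 296, center_x_6 = 136, center_y_6 = 132, radius_6 = 24, py0_7 = 228, py1_7 = 352, px1_8 = 268, py1_8 = 28, px0_9 = 184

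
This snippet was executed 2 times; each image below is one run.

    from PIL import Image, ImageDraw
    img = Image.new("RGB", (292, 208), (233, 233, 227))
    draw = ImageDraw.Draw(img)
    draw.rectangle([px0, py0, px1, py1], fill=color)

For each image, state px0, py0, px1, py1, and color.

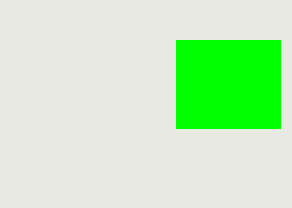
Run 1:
px0 = 176, py0 = 40, px1 = 280, py1 = 128, color = 'lime'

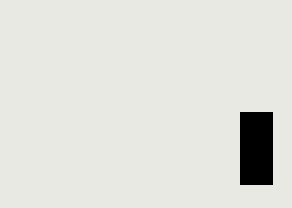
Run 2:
px0 = 240, py0 = 112, px1 = 272, py1 = 184, color = 'black'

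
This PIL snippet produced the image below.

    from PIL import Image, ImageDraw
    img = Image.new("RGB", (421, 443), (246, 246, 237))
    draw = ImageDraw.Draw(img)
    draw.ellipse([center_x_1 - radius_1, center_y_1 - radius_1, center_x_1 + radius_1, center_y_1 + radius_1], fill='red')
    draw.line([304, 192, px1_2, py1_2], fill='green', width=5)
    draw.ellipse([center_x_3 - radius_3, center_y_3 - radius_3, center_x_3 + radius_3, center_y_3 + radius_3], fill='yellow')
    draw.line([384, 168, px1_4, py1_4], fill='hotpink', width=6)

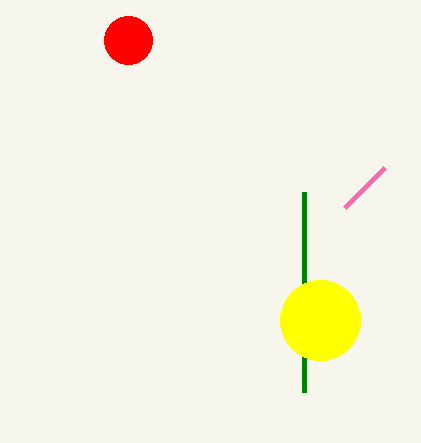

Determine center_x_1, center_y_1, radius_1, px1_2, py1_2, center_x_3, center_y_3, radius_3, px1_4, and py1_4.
center_x_1 = 128; center_y_1 = 40; radius_1 = 24; px1_2 = 304; py1_2 = 392; center_x_3 = 320; center_y_3 = 320; radius_3 = 40; px1_4 = 344; py1_4 = 208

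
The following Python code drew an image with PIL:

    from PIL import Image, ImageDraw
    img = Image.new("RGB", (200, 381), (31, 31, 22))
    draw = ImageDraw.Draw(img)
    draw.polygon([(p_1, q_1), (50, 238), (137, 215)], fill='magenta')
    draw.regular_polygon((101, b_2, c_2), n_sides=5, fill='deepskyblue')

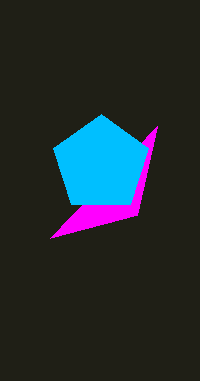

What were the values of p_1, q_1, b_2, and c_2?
p_1 = 157, q_1 = 126, b_2 = 164, c_2 = 50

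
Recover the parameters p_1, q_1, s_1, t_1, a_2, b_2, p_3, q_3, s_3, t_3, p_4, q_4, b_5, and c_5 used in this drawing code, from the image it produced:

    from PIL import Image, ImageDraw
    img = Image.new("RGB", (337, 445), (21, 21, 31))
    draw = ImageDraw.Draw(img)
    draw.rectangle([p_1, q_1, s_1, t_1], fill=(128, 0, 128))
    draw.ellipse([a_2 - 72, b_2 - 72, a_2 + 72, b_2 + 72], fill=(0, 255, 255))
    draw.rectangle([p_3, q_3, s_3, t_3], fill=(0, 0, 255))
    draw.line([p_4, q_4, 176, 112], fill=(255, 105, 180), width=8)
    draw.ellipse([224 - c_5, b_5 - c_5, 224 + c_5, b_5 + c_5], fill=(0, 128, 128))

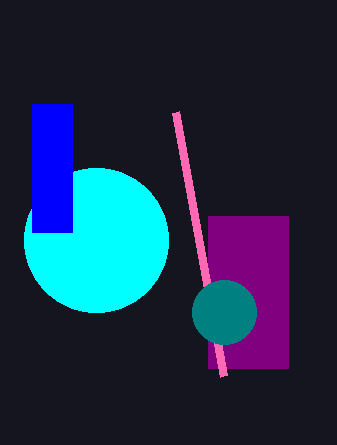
p_1 = 208
q_1 = 216
s_1 = 288
t_1 = 368
a_2 = 96
b_2 = 240
p_3 = 32
q_3 = 104
s_3 = 72
t_3 = 232
p_4 = 224
q_4 = 376
b_5 = 312
c_5 = 32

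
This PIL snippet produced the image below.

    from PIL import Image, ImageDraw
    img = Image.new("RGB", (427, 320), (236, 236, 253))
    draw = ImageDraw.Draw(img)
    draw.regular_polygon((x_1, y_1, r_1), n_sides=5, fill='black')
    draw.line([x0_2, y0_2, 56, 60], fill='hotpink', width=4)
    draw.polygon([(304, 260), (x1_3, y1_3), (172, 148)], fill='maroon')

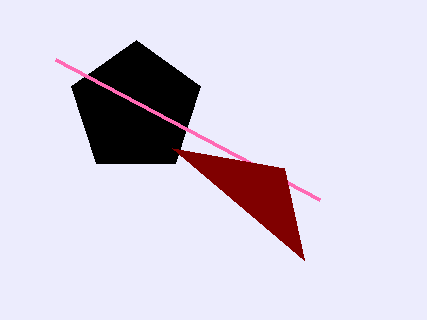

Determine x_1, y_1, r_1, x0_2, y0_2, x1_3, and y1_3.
x_1 = 136
y_1 = 108
r_1 = 68
x0_2 = 320
y0_2 = 200
x1_3 = 284
y1_3 = 168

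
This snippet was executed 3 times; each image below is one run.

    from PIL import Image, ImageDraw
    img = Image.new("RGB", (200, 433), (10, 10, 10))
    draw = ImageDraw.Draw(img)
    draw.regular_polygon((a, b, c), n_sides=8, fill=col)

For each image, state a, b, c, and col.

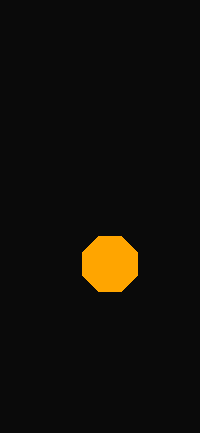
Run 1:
a = 110, b = 264, c = 30, col = 'orange'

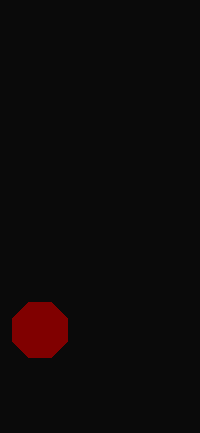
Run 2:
a = 40
b = 330
c = 30
col = 'maroon'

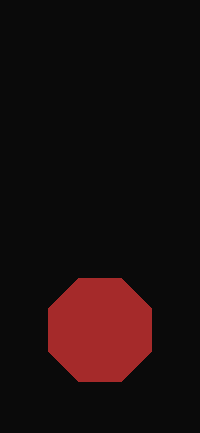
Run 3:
a = 100; b = 330; c = 56; col = 'brown'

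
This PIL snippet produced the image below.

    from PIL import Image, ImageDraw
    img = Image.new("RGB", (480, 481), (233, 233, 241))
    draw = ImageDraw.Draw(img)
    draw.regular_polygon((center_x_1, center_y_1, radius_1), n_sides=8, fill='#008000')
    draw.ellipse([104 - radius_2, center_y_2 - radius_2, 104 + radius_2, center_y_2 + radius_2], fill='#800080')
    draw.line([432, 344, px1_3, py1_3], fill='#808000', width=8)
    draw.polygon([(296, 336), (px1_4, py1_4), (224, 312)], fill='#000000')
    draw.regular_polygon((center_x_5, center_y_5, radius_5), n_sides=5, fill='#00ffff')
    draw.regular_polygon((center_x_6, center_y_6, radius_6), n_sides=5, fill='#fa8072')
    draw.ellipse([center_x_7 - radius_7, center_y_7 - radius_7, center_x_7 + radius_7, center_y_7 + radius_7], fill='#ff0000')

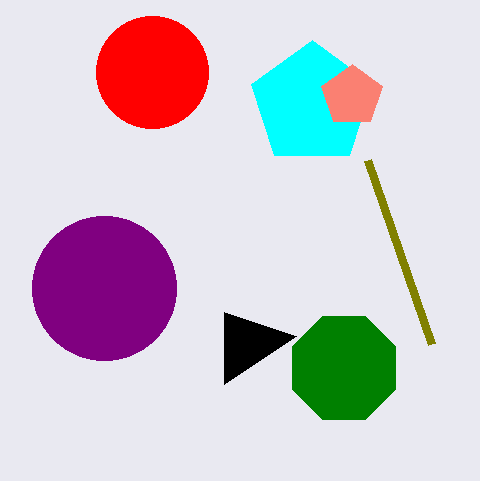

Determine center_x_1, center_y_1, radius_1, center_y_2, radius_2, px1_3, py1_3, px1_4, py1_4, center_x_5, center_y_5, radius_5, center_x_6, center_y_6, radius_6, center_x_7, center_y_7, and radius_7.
center_x_1 = 344, center_y_1 = 368, radius_1 = 56, center_y_2 = 288, radius_2 = 72, px1_3 = 368, py1_3 = 160, px1_4 = 224, py1_4 = 384, center_x_5 = 312, center_y_5 = 104, radius_5 = 64, center_x_6 = 352, center_y_6 = 96, radius_6 = 32, center_x_7 = 152, center_y_7 = 72, radius_7 = 56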